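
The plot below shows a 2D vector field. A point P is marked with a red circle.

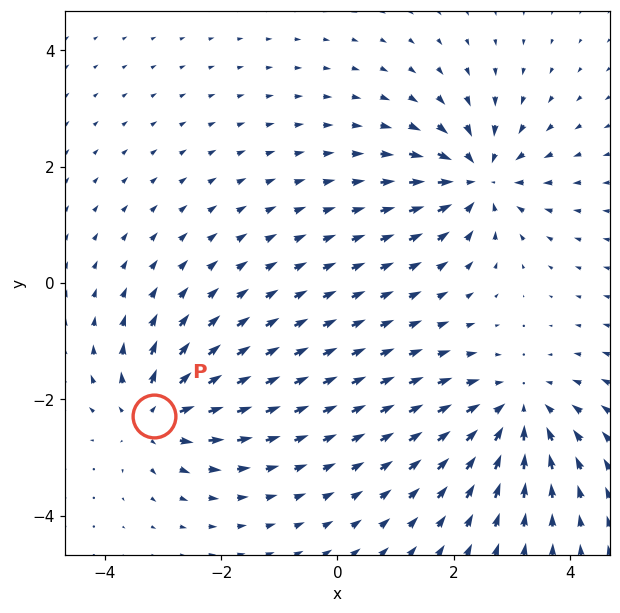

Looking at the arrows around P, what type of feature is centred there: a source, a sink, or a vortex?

At P (-3.2, -2.3) the arrows spread outward. Divergence about +4, curl ≈0 — positive divergence with near-zero curl is a source.

source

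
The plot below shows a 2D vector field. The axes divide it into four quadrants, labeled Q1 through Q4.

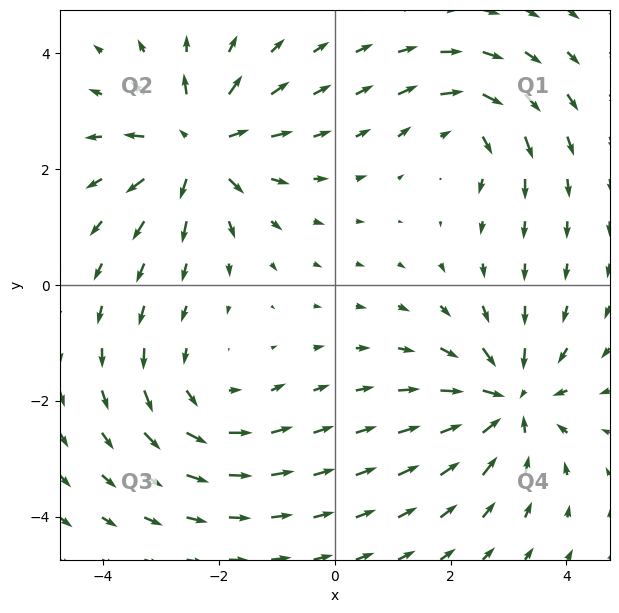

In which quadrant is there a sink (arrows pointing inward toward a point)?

The sink sits at approximately (3.0, -2.0), which lies in quadrant Q4. The divergence there is about -5, negative as expected for a sink.

Q4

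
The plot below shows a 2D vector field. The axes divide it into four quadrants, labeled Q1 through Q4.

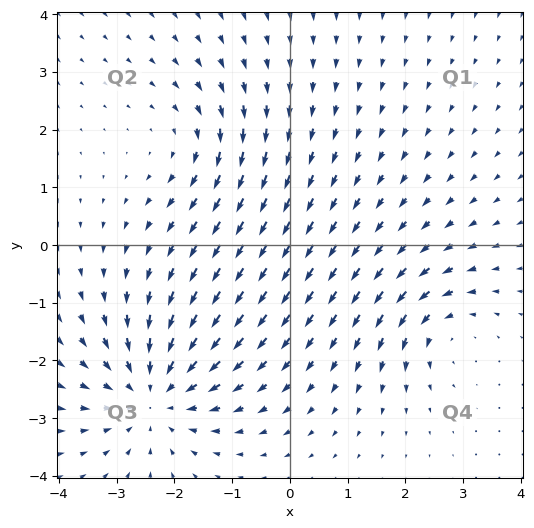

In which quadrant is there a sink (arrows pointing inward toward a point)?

Q3

The sink sits at approximately (-2.4, -2.6), which lies in quadrant Q3. The divergence there is about -4, negative as expected for a sink.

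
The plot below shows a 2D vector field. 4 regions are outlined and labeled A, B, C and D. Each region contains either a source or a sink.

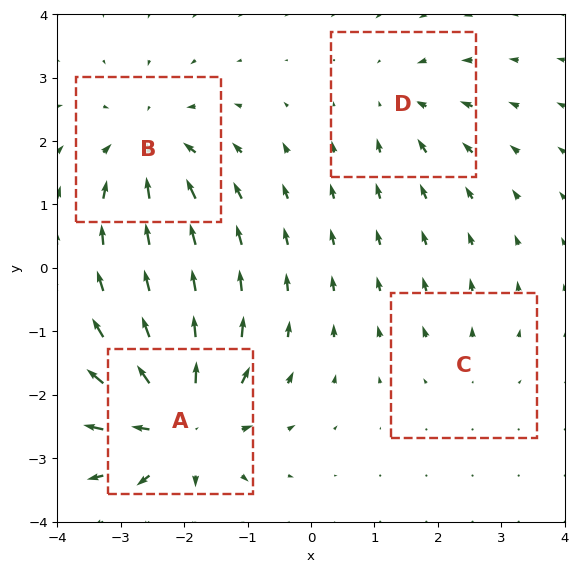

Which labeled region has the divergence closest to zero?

C

Divergence at each region's feature centre — A: about +8, B: about -5, C: about +2, D: about -3. Region C is closest to zero.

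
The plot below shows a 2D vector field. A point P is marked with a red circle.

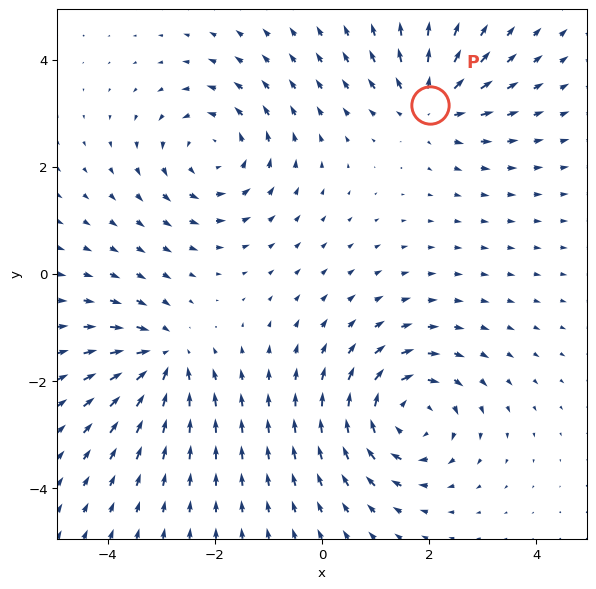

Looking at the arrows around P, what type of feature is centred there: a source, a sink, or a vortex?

source

At P (2.0, 3.2) the arrows spread outward. Divergence about +4, curl ≈0 — positive divergence with near-zero curl is a source.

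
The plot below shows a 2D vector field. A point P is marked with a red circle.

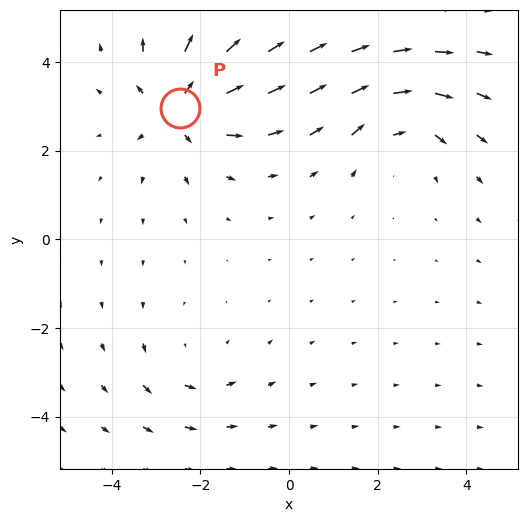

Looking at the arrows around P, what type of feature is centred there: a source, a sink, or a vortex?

source

At P (-2.5, 3.0) the arrows spread outward. Divergence about +5, curl ≈0 — positive divergence with near-zero curl is a source.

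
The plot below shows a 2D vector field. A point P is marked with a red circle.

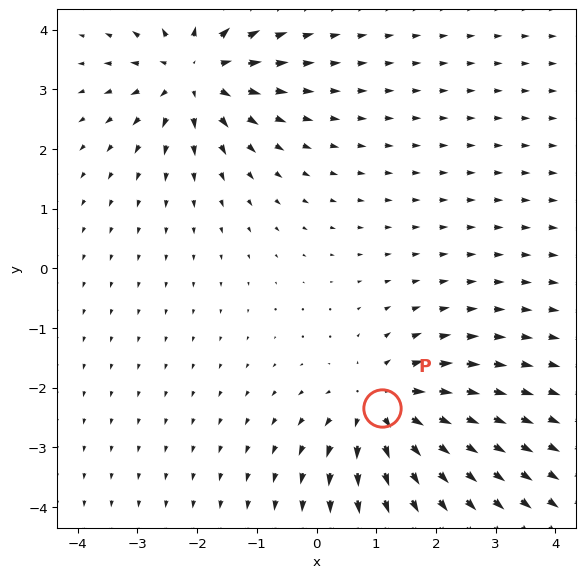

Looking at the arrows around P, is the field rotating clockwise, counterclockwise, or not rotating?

not rotating

Near P at (1.1, -2.3) the arrows show no circulation. The curl there is ≈0.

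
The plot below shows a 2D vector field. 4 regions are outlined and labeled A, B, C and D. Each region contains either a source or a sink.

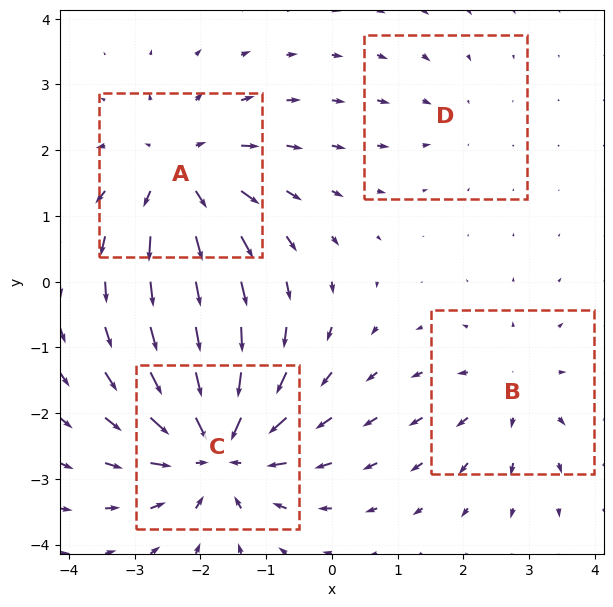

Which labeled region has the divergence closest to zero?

Divergence at each region's feature centre — A: about +5, B: about +3, C: about -7, D: about -2. Region D is closest to zero.

D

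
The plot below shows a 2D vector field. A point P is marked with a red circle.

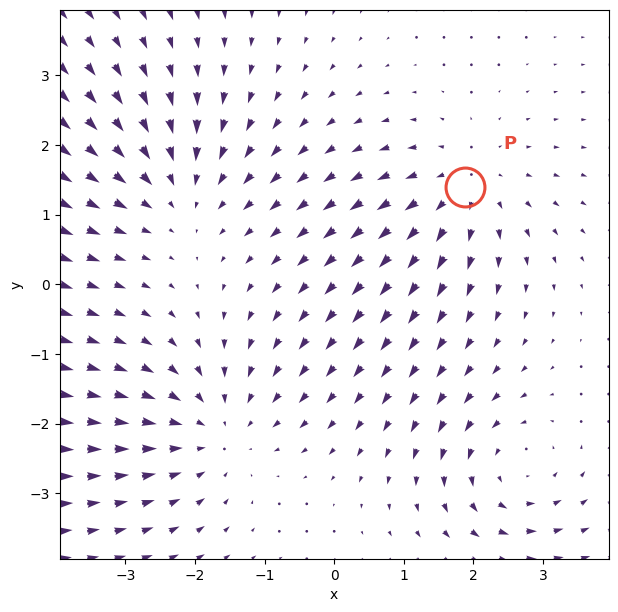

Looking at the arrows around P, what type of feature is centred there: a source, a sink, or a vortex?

source

At P (1.9, 1.4) the arrows spread outward. Divergence about +3, curl ≈0 — positive divergence with near-zero curl is a source.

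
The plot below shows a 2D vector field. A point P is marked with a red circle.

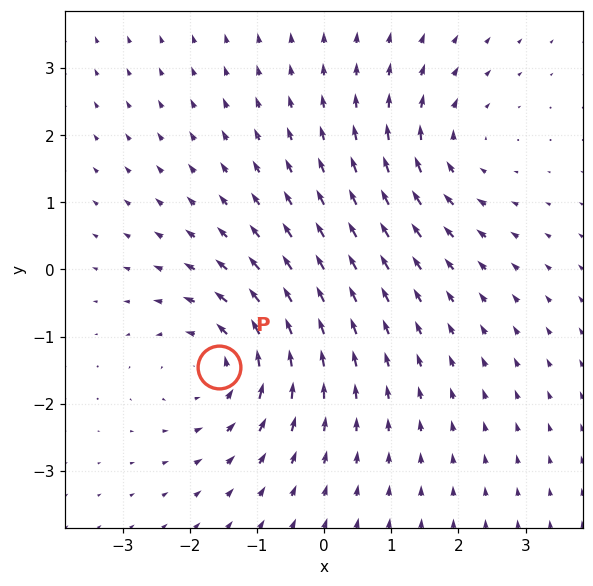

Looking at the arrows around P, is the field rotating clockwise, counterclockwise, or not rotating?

Near P at (-1.6, -1.5) the arrows circulate counterclockwise. The curl (z-component) there is about +4; positive curl means counterclockwise rotation.

counterclockwise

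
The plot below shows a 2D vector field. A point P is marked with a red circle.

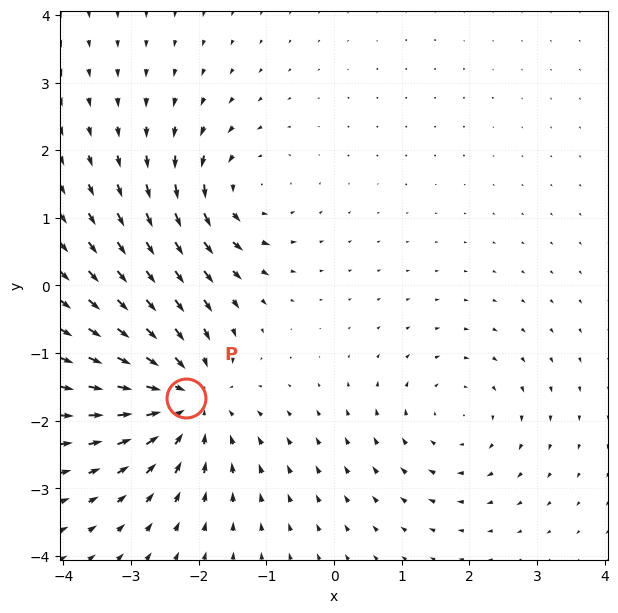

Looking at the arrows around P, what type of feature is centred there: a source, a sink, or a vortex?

At P (-2.2, -1.7) the arrows converge inward. Divergence about -5, curl ≈0 — negative divergence with near-zero curl is a sink.

sink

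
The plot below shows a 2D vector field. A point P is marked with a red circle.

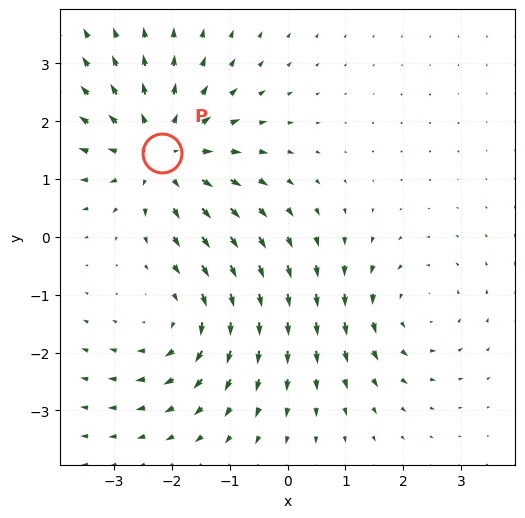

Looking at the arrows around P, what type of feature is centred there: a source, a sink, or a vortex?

source

At P (-2.2, 1.4) the arrows spread outward. Divergence about +4, curl ≈0 — positive divergence with near-zero curl is a source.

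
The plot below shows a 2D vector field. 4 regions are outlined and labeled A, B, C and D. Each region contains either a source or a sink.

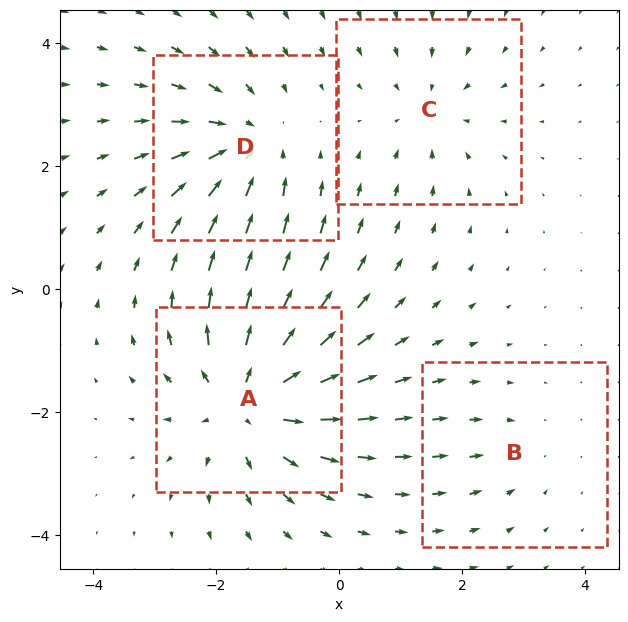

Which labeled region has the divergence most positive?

A

Divergence at each region's feature centre — A: about +6, B: about -2, C: about -3, D: about -4. Region A is most positive.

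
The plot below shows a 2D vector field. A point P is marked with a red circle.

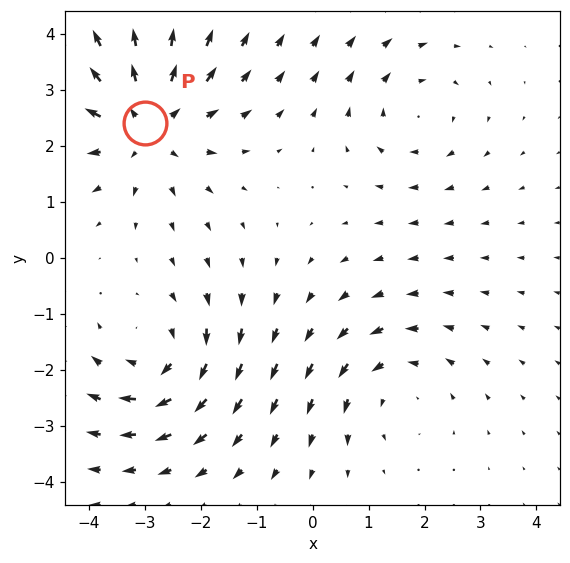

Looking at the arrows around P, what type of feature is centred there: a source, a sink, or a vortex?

source

At P (-3.0, 2.4) the arrows spread outward. Divergence about +4, curl ≈0 — positive divergence with near-zero curl is a source.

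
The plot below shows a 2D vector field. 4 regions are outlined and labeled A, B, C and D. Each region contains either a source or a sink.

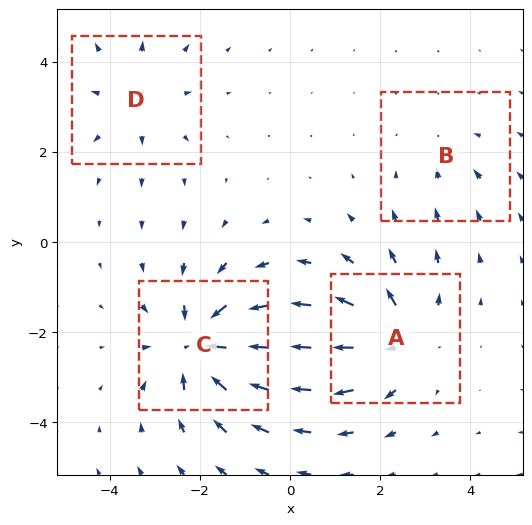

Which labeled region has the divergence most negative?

Divergence at each region's feature centre — A: about +5, B: about -2, C: about -7, D: about +3. Region C is most negative.

C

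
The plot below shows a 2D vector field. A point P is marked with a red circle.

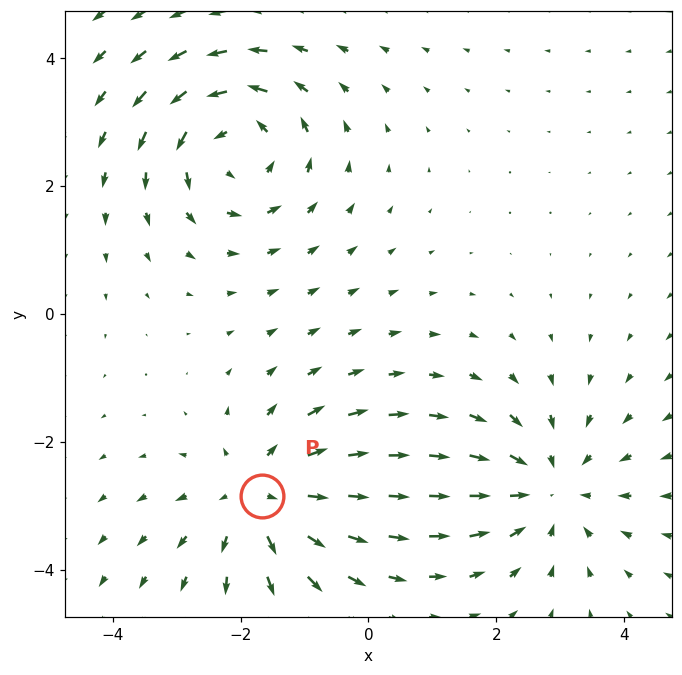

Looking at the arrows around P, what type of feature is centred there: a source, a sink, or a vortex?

source

At P (-1.7, -2.9) the arrows spread outward. Divergence about +4, curl ≈0 — positive divergence with near-zero curl is a source.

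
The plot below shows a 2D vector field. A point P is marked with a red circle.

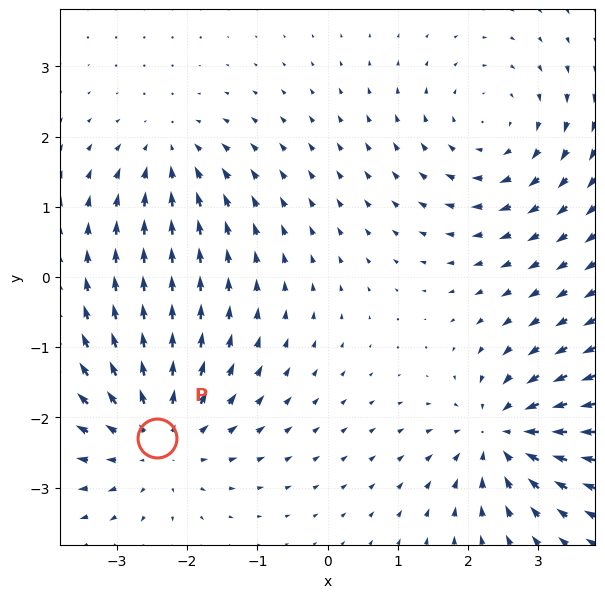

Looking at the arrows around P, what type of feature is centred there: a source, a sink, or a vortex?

At P (-2.4, -2.3) the arrows spread outward. Divergence about +5, curl ≈0 — positive divergence with near-zero curl is a source.

source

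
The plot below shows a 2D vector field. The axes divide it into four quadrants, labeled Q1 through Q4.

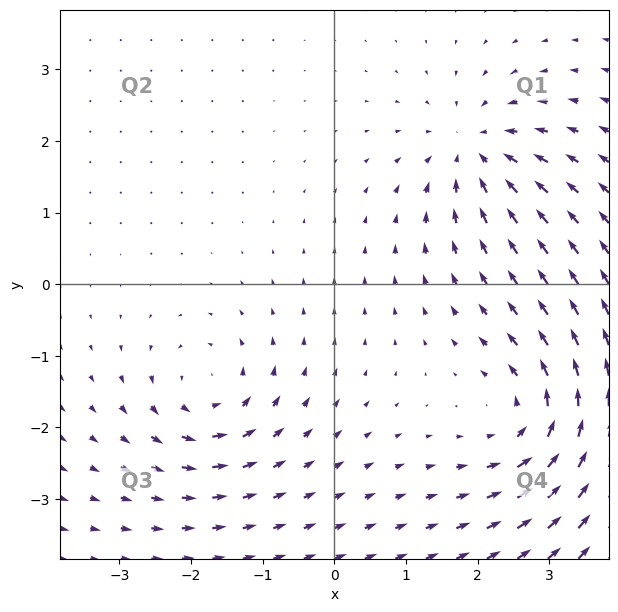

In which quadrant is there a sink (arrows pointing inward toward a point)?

Q1

The sink sits at approximately (2.0, 1.9), which lies in quadrant Q1. The divergence there is about -5, negative as expected for a sink.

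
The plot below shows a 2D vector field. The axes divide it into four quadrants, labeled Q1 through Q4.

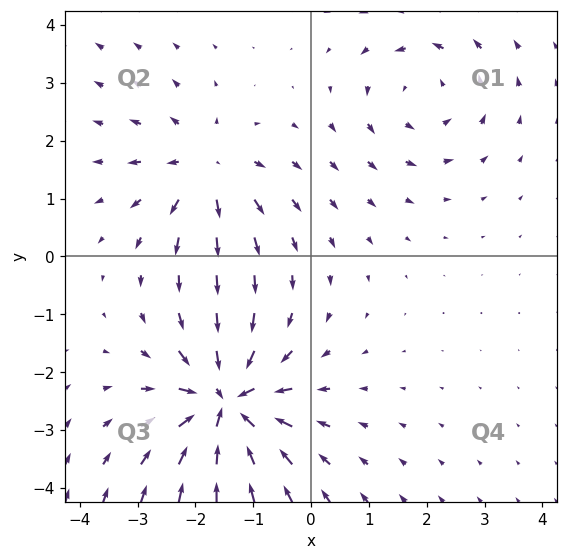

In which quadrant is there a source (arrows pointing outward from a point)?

Q2

The source sits at approximately (-1.8, 1.5), which lies in quadrant Q2. The divergence there is about +4, positive as expected for a source.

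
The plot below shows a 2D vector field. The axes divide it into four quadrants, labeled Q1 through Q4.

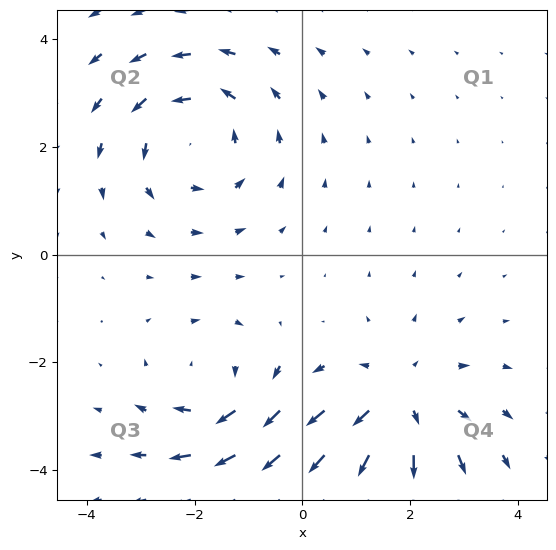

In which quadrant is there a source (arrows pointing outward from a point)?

Q4

The source sits at approximately (1.8, -2.8), which lies in quadrant Q4. The divergence there is about +3, positive as expected for a source.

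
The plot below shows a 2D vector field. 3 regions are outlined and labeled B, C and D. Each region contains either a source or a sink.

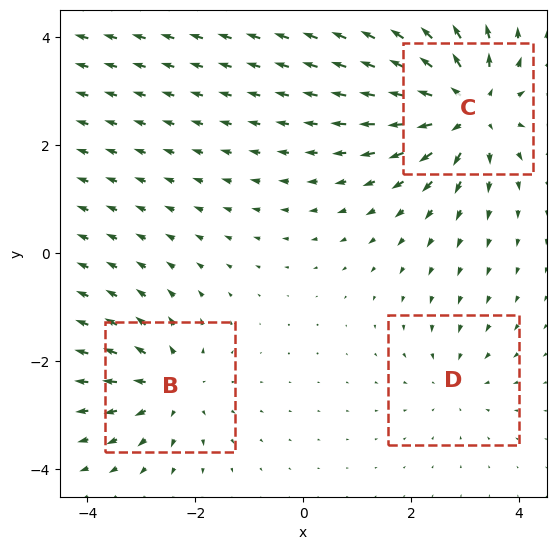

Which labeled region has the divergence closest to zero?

D

Divergence at each region's feature centre — B: about +3, C: about +5, D: about -2. Region D is closest to zero.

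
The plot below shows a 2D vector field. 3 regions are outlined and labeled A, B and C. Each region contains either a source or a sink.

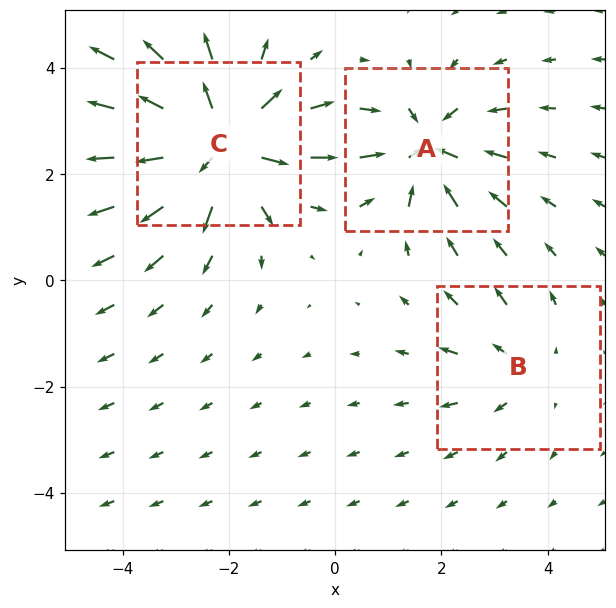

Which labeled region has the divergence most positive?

Divergence at each region's feature centre — A: about -4, B: about +2, C: about +6. Region C is most positive.

C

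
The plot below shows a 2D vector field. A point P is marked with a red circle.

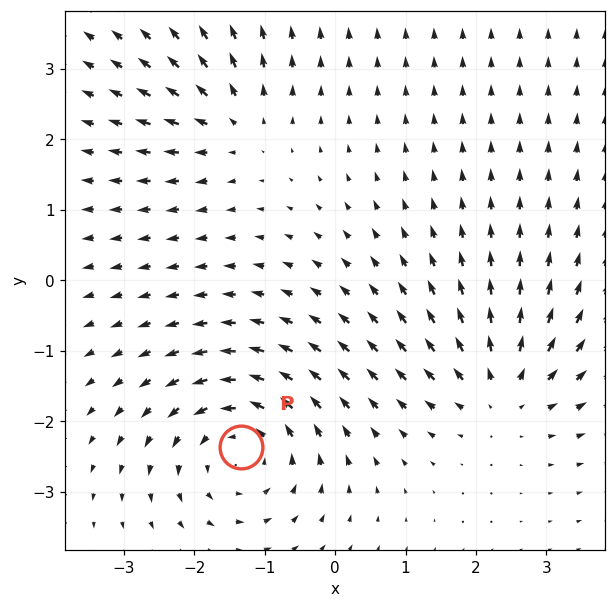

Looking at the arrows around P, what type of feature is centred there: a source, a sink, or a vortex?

At P (-1.3, -2.4) the arrows circulate counterclockwise. Divergence ≈0, curl about +5 — near-zero divergence with nonzero curl is a vortex.

vortex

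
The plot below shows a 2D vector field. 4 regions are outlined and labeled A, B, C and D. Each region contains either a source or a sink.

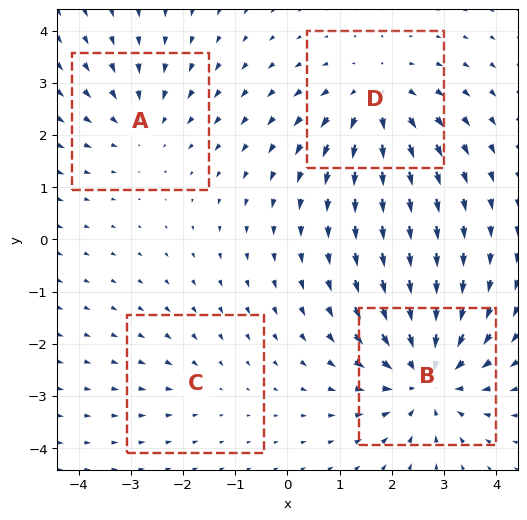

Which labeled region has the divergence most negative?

Divergence at each region's feature centre — A: about -3, B: about -6, C: about -2, D: about +4. Region B is most negative.

B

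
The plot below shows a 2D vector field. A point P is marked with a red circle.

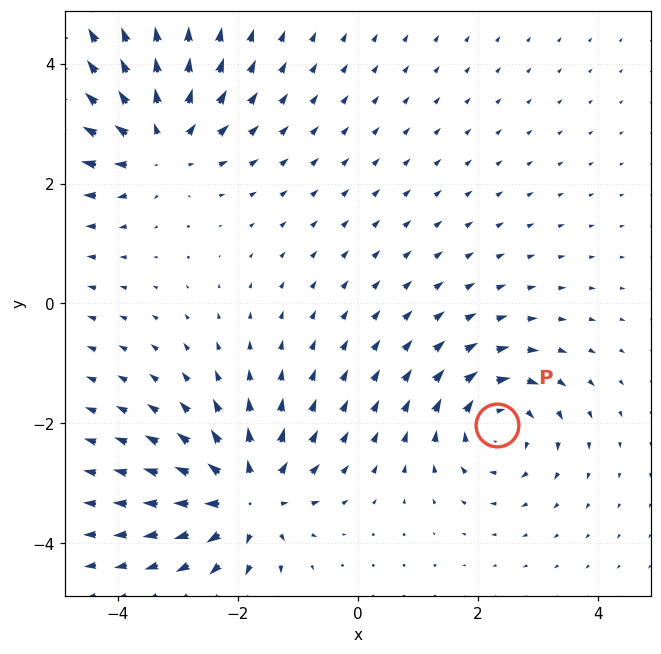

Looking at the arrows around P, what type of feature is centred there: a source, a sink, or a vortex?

At P (2.3, -2.0) the arrows circulate clockwise. Divergence ≈0, curl about -6 — near-zero divergence with nonzero curl is a vortex.

vortex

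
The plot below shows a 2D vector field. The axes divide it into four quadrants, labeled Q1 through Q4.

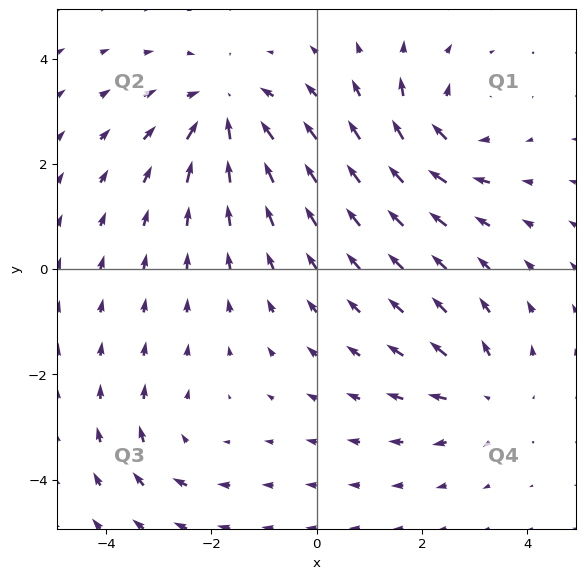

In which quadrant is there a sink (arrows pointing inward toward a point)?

The sink sits at approximately (-1.7, 3.0), which lies in quadrant Q2. The divergence there is about -4, negative as expected for a sink.

Q2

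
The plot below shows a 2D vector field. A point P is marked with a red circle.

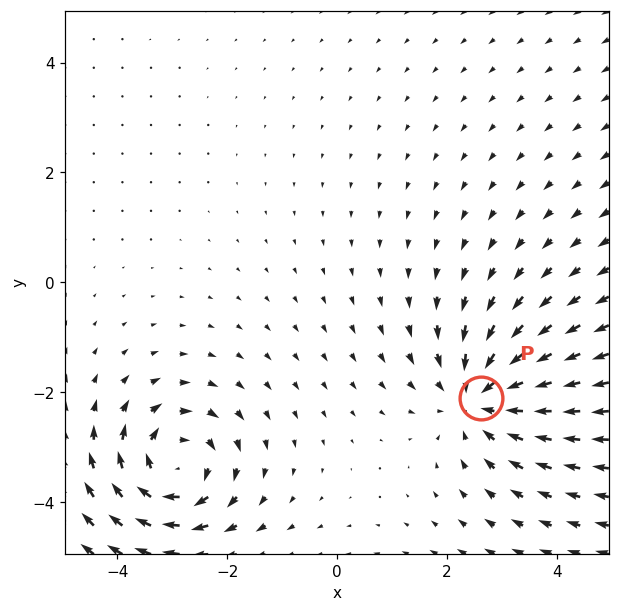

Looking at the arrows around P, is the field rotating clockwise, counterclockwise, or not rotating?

not rotating

Near P at (2.6, -2.1) the arrows show no circulation. The curl there is ≈0.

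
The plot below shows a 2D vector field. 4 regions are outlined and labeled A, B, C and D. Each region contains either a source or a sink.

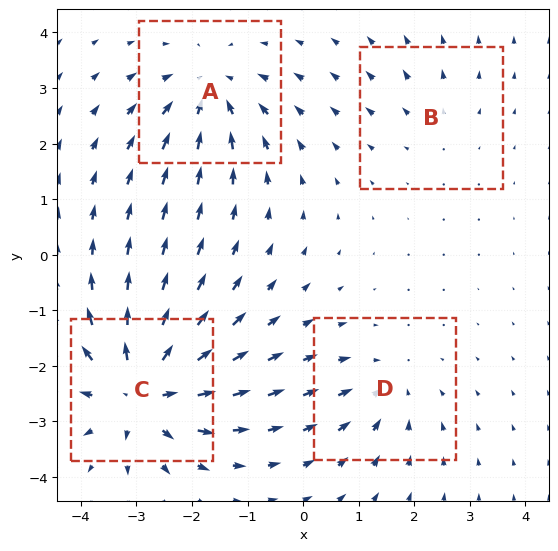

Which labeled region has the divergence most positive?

Divergence at each region's feature centre — A: about -5, B: about +2, C: about +8, D: about -4. Region C is most positive.

C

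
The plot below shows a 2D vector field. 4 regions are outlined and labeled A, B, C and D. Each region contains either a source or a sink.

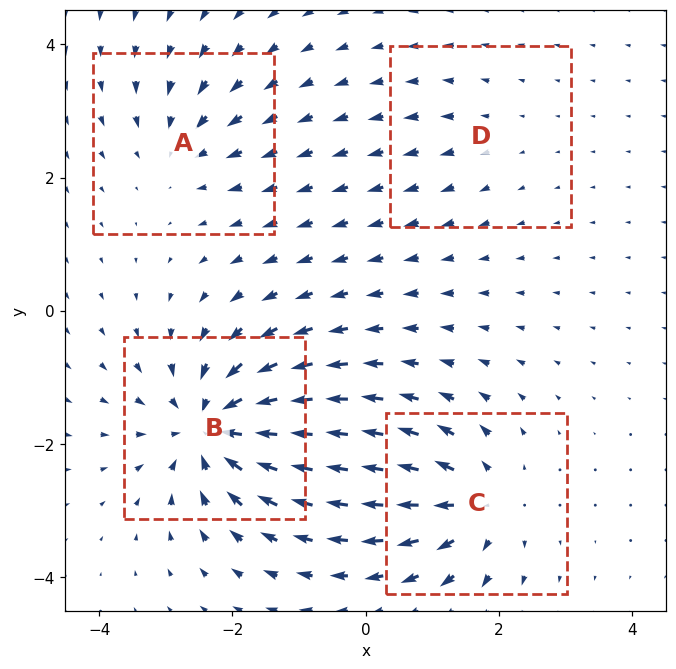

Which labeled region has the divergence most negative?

B

Divergence at each region's feature centre — A: about -4, B: about -9, C: about +6, D: about +2. Region B is most negative.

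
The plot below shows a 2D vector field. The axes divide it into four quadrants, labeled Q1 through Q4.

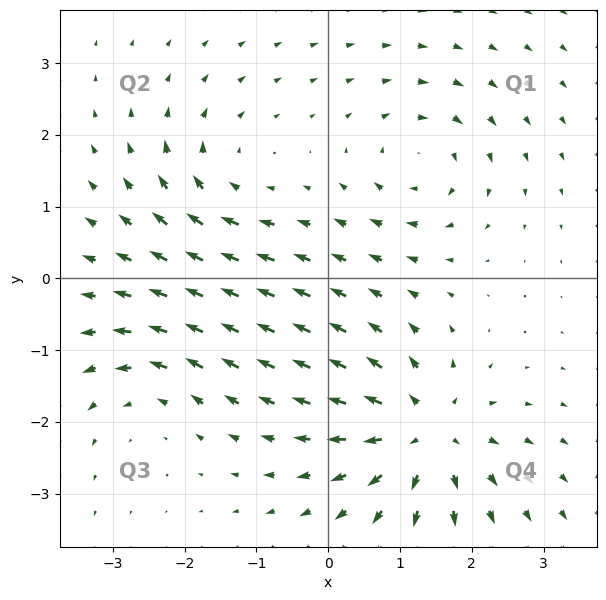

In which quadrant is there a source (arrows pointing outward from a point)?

Q4

The source sits at approximately (1.3, -2.2), which lies in quadrant Q4. The divergence there is about +5, positive as expected for a source.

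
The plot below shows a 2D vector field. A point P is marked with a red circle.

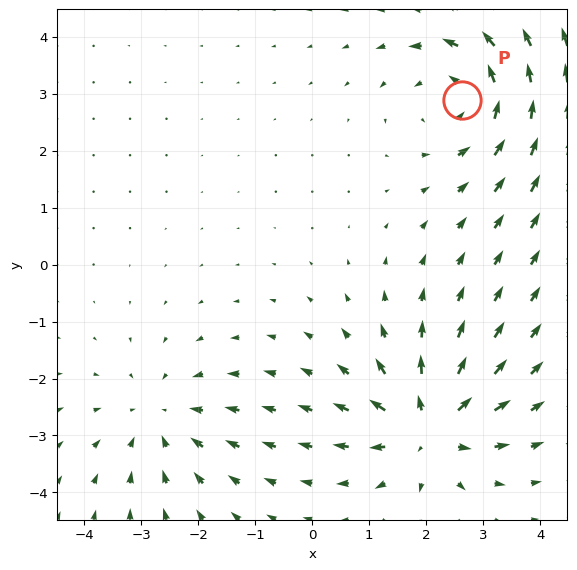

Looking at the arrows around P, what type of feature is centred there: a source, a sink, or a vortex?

vortex

At P (2.6, 2.9) the arrows circulate counterclockwise. Divergence ≈0, curl about +4 — near-zero divergence with nonzero curl is a vortex.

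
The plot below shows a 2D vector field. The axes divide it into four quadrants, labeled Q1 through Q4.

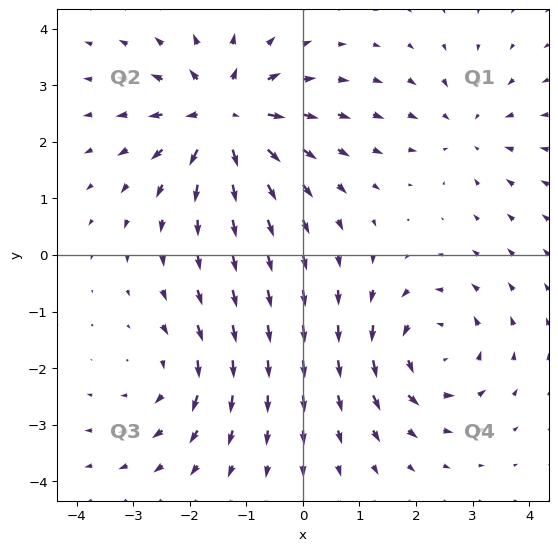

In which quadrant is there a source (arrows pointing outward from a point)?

The source sits at approximately (-1.4, 2.4), which lies in quadrant Q2. The divergence there is about +6, positive as expected for a source.

Q2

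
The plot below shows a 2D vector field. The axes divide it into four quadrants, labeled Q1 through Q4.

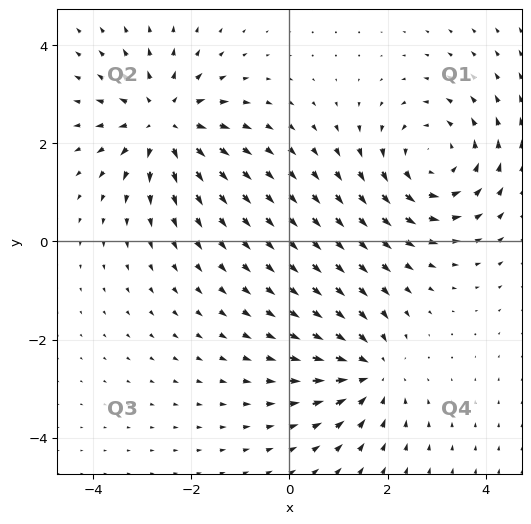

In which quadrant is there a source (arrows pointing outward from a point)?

The source sits at approximately (-2.6, 2.4), which lies in quadrant Q2. The divergence there is about +5, positive as expected for a source.

Q2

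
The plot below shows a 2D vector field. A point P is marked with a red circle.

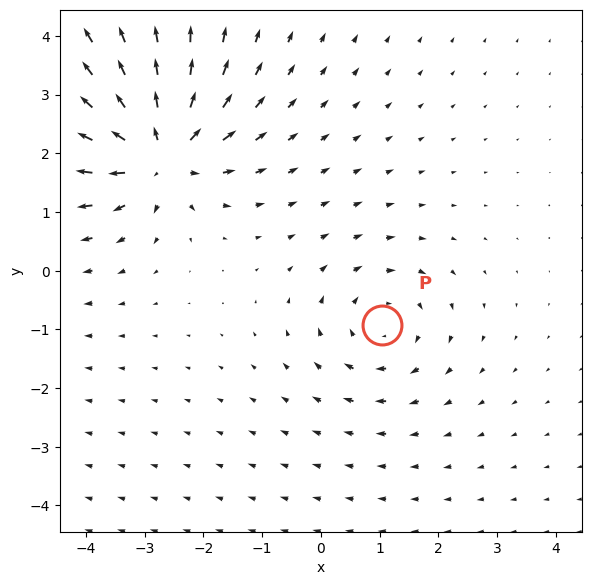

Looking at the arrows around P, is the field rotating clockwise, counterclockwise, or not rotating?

clockwise

Near P at (1.0, -0.9) the arrows circulate clockwise. The curl (z-component) there is about -3; negative curl means clockwise rotation.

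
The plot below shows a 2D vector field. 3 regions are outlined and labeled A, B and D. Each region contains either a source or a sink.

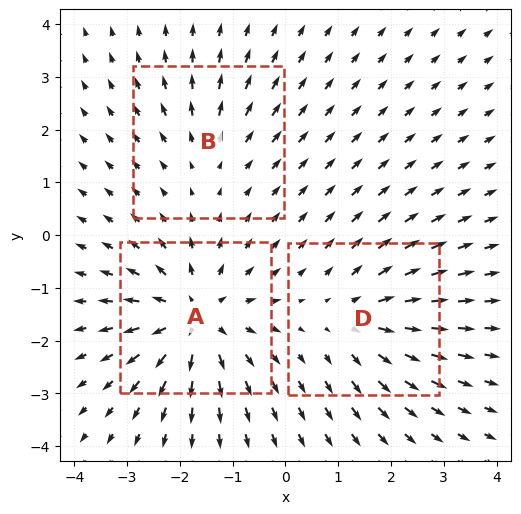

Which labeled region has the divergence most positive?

Divergence at each region's feature centre — A: about +5, B: about +2, D: about +3. Region A is most positive.

A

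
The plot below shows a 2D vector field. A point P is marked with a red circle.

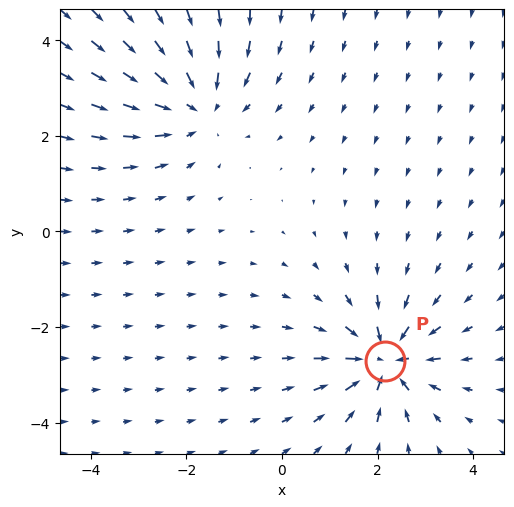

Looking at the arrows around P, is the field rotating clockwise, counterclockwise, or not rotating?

not rotating

Near P at (2.2, -2.7) the arrows show no circulation. The curl there is ≈0.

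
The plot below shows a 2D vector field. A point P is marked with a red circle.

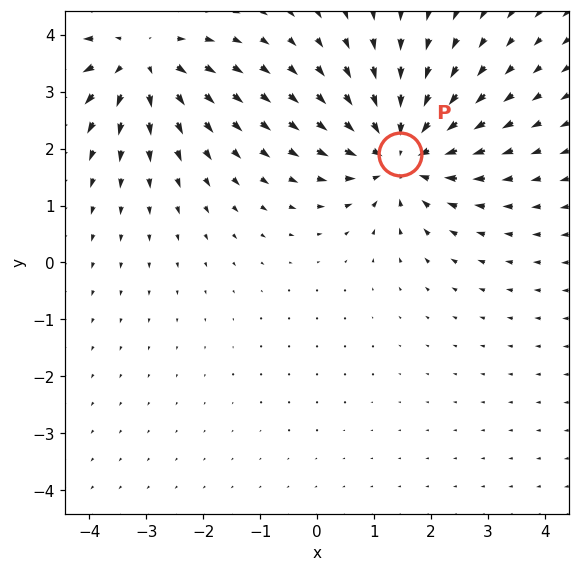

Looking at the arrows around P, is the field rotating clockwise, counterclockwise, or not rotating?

Near P at (1.5, 1.9) the arrows show no circulation. The curl there is ≈0.

not rotating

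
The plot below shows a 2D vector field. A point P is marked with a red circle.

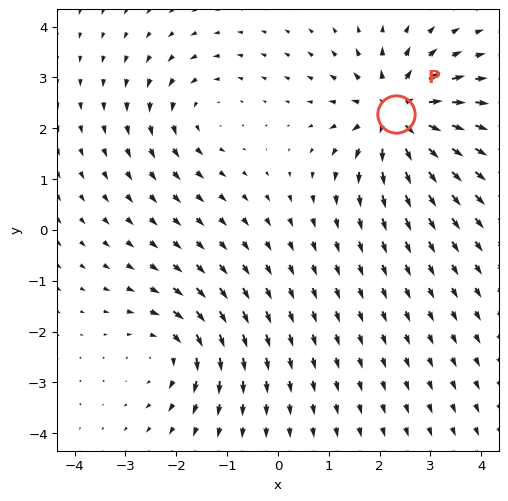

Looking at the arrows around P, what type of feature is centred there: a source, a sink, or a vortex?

source

At P (2.3, 2.3) the arrows spread outward. Divergence about +6, curl ≈0 — positive divergence with near-zero curl is a source.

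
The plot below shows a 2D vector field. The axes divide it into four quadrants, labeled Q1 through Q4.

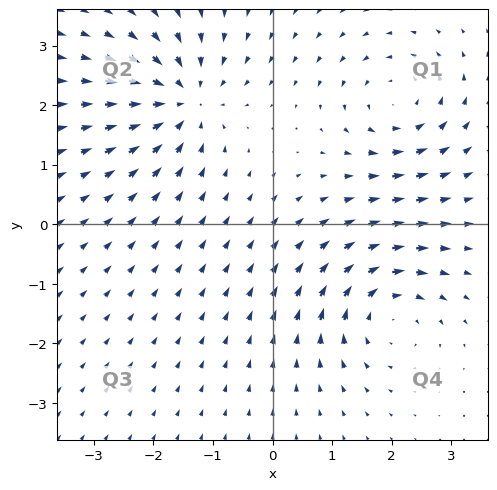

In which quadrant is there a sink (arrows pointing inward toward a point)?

Q2

The sink sits at approximately (-1.5, 2.1), which lies in quadrant Q2. The divergence there is about -6, negative as expected for a sink.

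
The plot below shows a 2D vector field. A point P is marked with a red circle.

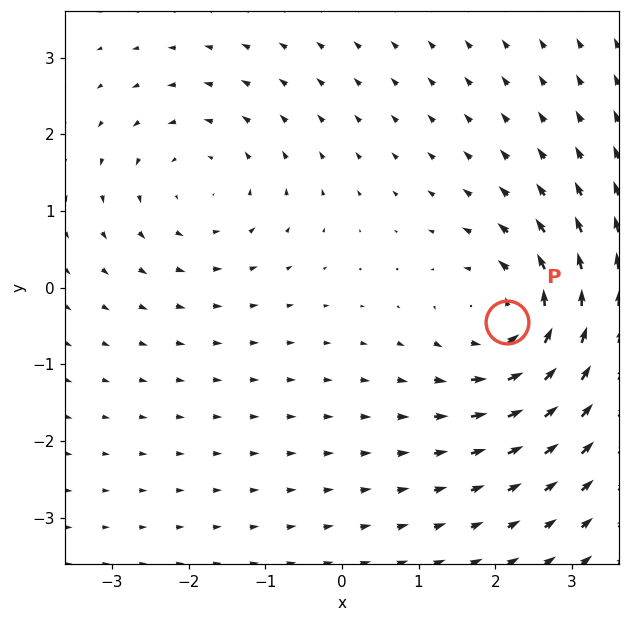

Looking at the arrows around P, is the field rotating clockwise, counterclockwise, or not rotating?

Near P at (2.2, -0.5) the arrows circulate counterclockwise. The curl (z-component) there is about +5; positive curl means counterclockwise rotation.

counterclockwise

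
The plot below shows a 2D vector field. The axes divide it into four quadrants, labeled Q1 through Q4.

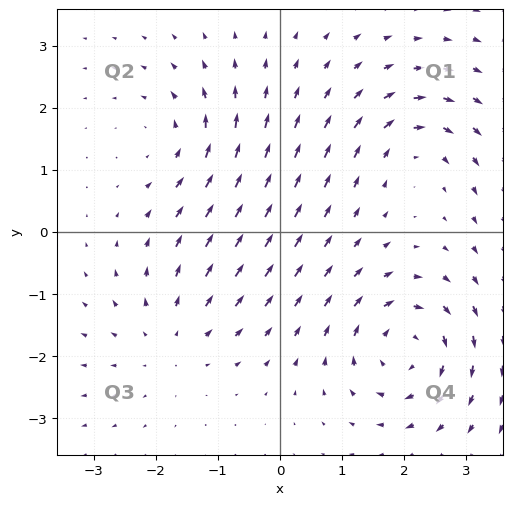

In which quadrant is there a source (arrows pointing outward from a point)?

Q3

The source sits at approximately (-1.7, -1.7), which lies in quadrant Q3. The divergence there is about +3, positive as expected for a source.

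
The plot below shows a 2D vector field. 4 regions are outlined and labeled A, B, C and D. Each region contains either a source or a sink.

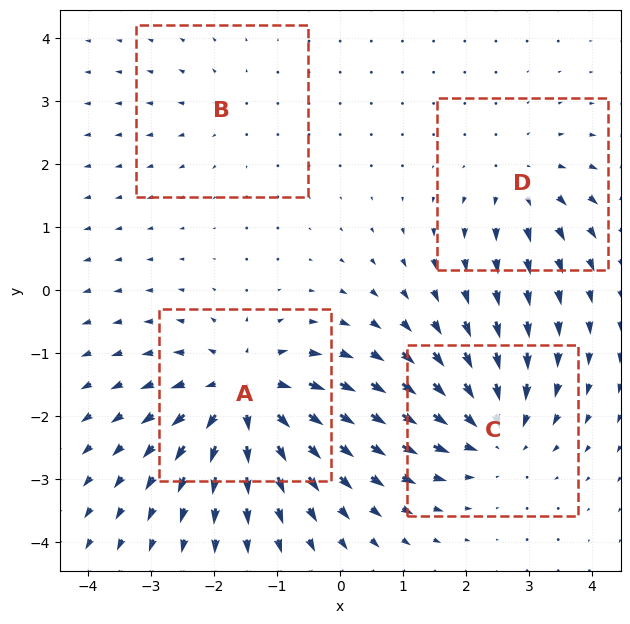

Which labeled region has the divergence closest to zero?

Divergence at each region's feature centre — A: about +7, B: about +2, C: about -5, D: about +4. Region B is closest to zero.

B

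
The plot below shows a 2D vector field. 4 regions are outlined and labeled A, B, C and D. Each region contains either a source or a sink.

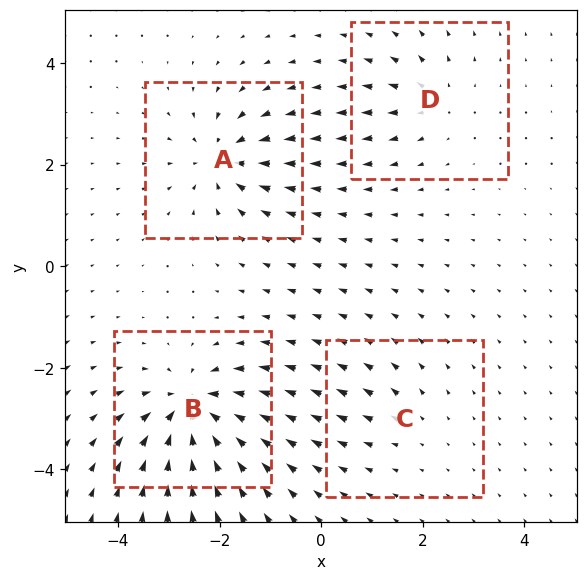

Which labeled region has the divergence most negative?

Divergence at each region's feature centre — A: about -6, B: about -8, C: about +2, D: about +4. Region B is most negative.

B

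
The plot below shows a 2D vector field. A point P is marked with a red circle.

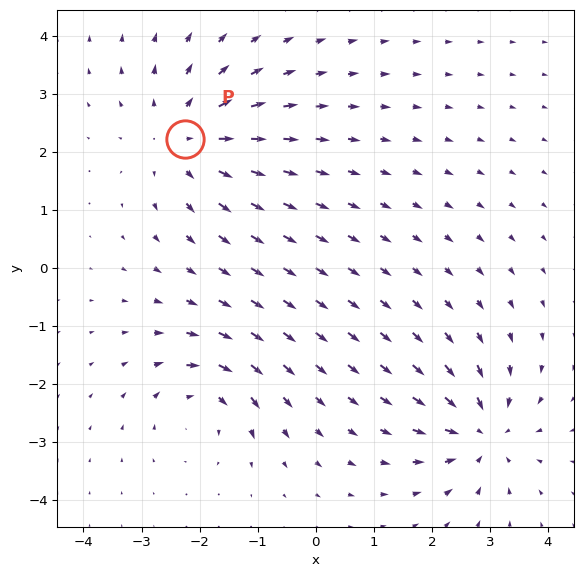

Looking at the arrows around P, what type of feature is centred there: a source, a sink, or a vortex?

source

At P (-2.2, 2.2) the arrows spread outward. Divergence about +4, curl ≈0 — positive divergence with near-zero curl is a source.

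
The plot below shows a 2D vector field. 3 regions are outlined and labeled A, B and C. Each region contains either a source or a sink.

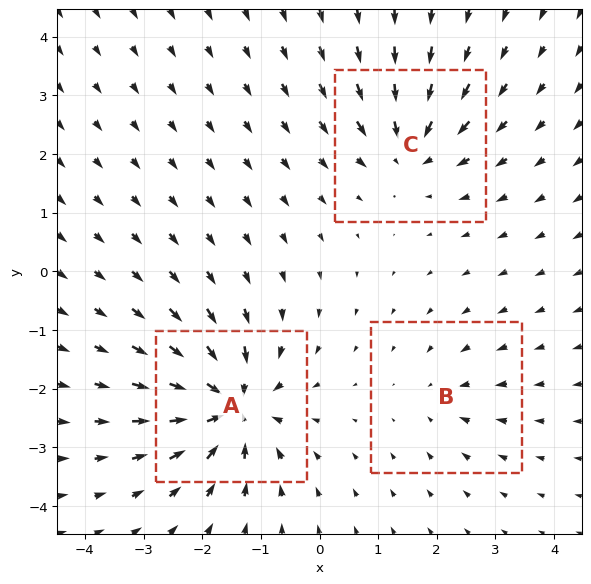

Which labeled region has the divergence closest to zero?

Divergence at each region's feature centre — A: about -7, B: about -2, C: about -4. Region B is closest to zero.

B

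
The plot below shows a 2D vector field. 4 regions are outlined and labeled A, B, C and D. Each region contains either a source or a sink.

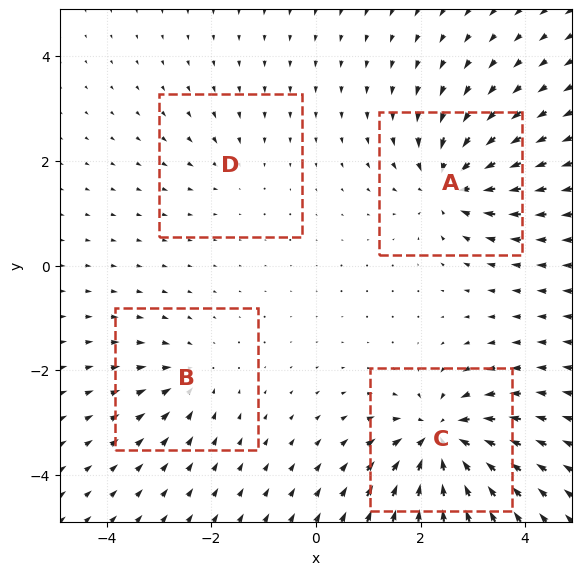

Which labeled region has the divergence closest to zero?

D

Divergence at each region's feature centre — A: about -7, B: about -4, C: about -8, D: about -2. Region D is closest to zero.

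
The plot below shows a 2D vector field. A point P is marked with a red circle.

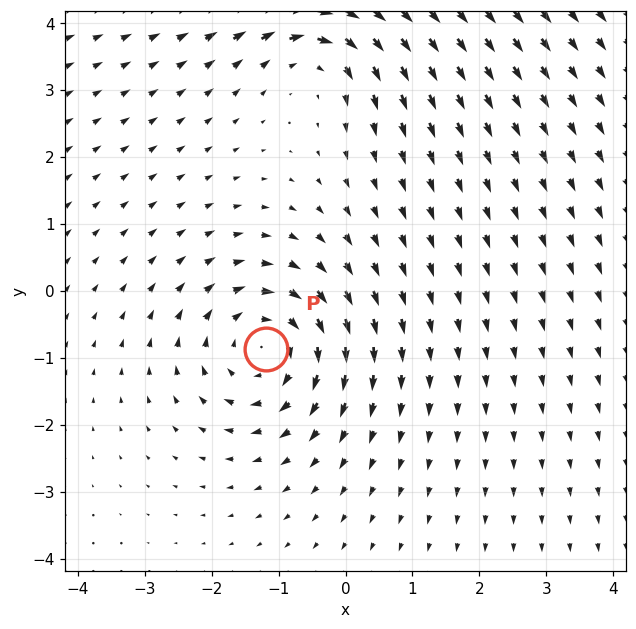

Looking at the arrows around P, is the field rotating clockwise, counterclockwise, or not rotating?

clockwise

Near P at (-1.2, -0.9) the arrows circulate clockwise. The curl (z-component) there is about -4; negative curl means clockwise rotation.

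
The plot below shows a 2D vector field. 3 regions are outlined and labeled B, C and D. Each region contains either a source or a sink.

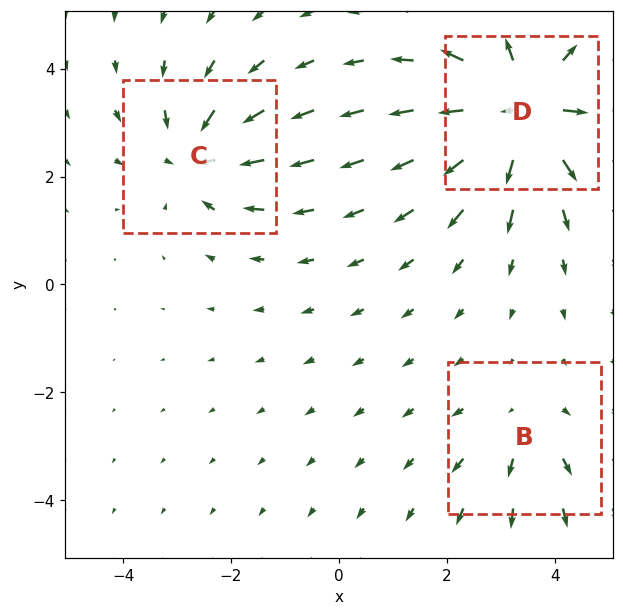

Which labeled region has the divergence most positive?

D

Divergence at each region's feature centre — B: about +2, C: about -4, D: about +6. Region D is most positive.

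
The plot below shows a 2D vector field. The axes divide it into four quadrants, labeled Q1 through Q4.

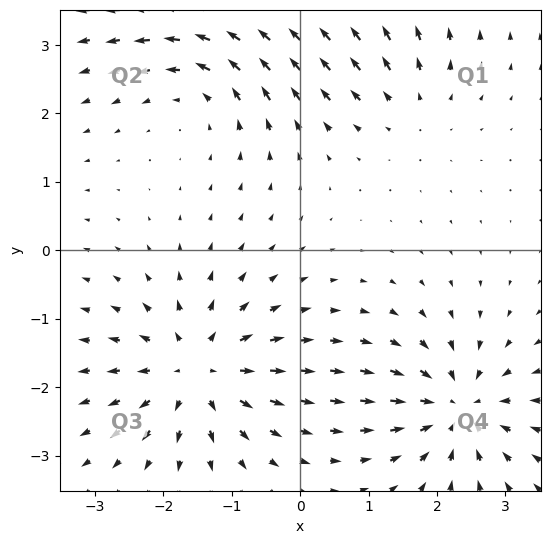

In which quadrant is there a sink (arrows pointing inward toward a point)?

The sink sits at approximately (2.3, -2.3), which lies in quadrant Q4. The divergence there is about -5, negative as expected for a sink.

Q4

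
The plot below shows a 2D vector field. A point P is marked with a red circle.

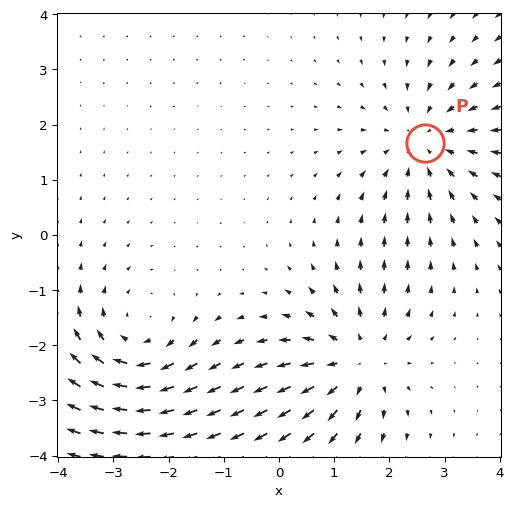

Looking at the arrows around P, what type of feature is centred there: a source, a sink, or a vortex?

At P (2.6, 1.7) the arrows converge inward. Divergence about -4, curl ≈0 — negative divergence with near-zero curl is a sink.

sink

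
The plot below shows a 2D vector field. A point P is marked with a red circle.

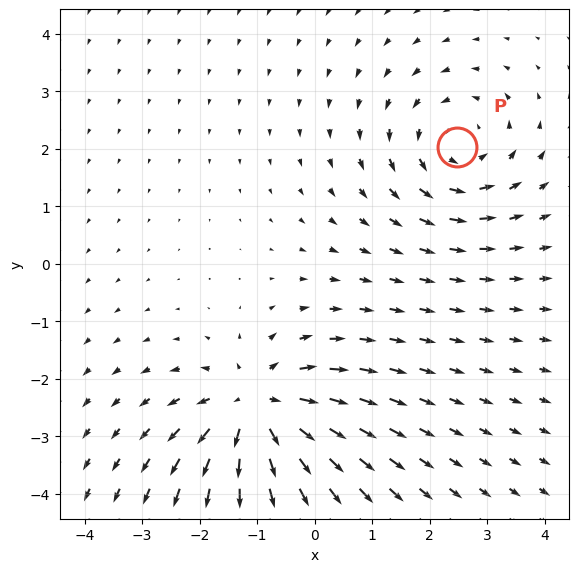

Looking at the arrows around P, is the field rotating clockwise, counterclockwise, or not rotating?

Near P at (2.5, 2.0) the arrows circulate counterclockwise. The curl (z-component) there is about +3; positive curl means counterclockwise rotation.

counterclockwise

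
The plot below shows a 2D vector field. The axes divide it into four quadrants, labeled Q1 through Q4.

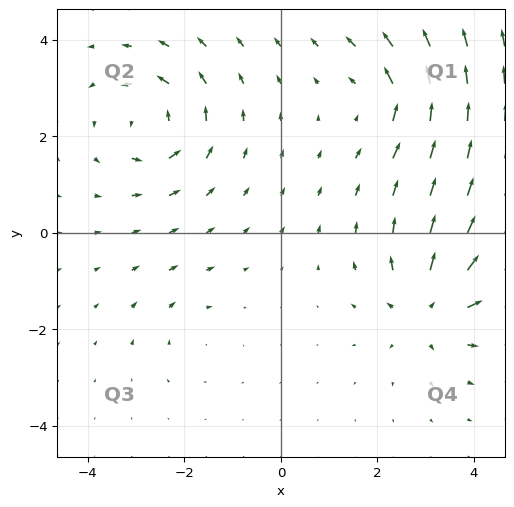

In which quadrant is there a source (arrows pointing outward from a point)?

The source sits at approximately (3.1, -1.5), which lies in quadrant Q4. The divergence there is about +5, positive as expected for a source.

Q4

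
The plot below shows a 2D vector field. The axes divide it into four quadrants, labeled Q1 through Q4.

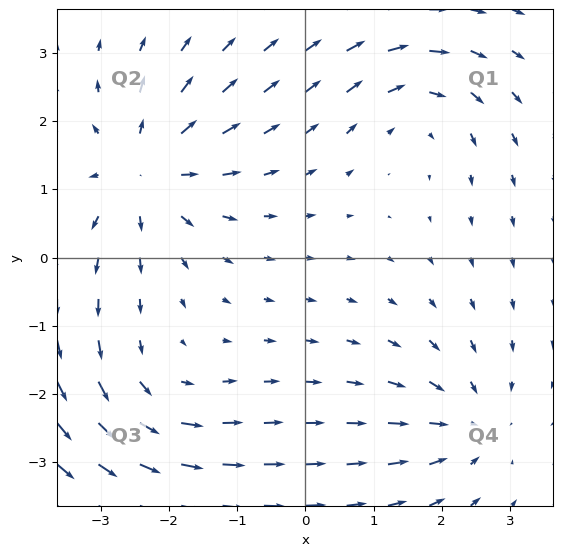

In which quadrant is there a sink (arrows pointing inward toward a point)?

The sink sits at approximately (2.4, -2.4), which lies in quadrant Q4. The divergence there is about -3, negative as expected for a sink.

Q4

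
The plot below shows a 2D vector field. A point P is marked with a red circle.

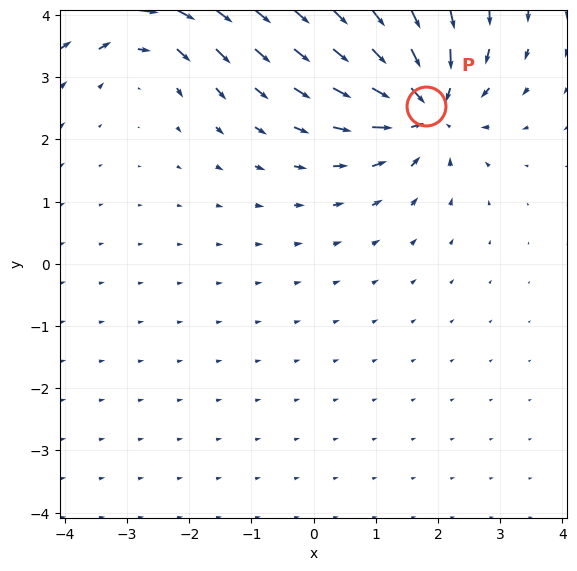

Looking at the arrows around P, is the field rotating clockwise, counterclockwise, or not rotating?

not rotating

Near P at (1.8, 2.5) the arrows show no circulation. The curl there is ≈0.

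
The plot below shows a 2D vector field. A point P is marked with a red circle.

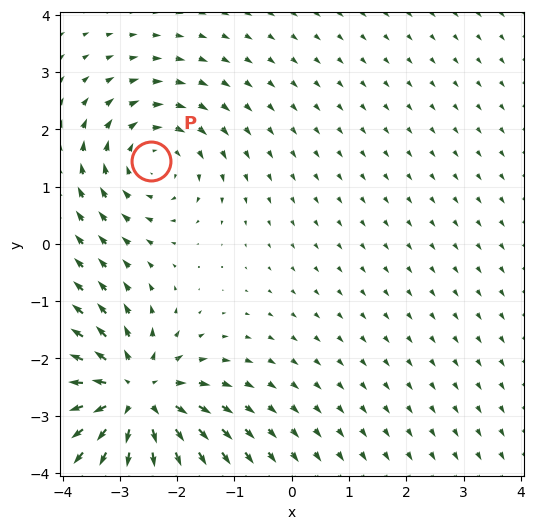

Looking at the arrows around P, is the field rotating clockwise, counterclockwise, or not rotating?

Near P at (-2.5, 1.4) the arrows circulate clockwise. The curl (z-component) there is about -3; negative curl means clockwise rotation.

clockwise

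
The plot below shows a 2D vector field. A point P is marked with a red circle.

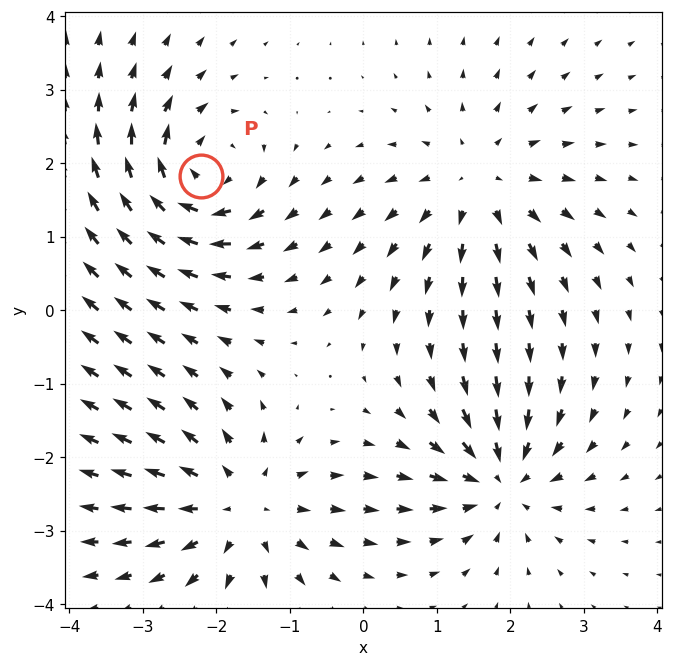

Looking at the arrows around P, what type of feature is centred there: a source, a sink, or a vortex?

At P (-2.2, 1.8) the arrows circulate clockwise. Divergence ≈0, curl about -6 — near-zero divergence with nonzero curl is a vortex.

vortex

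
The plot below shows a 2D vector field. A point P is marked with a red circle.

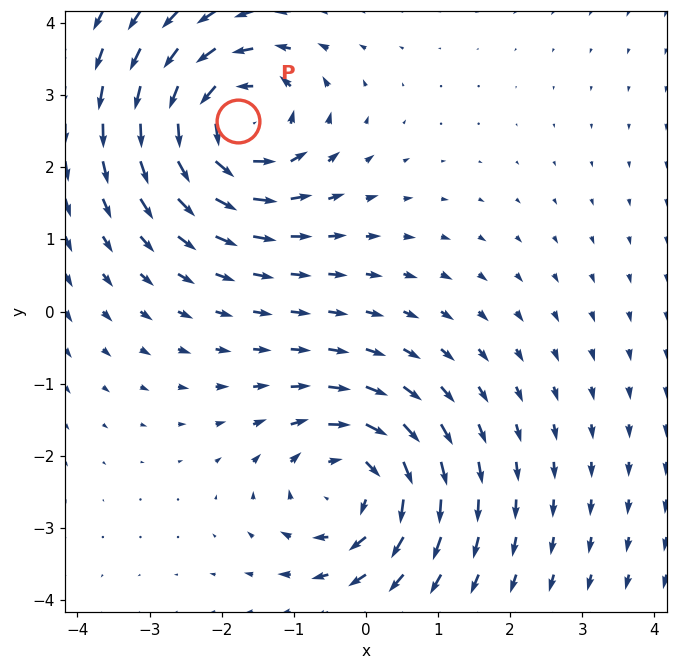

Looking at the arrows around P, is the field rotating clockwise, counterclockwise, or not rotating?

Near P at (-1.8, 2.6) the arrows circulate counterclockwise. The curl (z-component) there is about +4; positive curl means counterclockwise rotation.

counterclockwise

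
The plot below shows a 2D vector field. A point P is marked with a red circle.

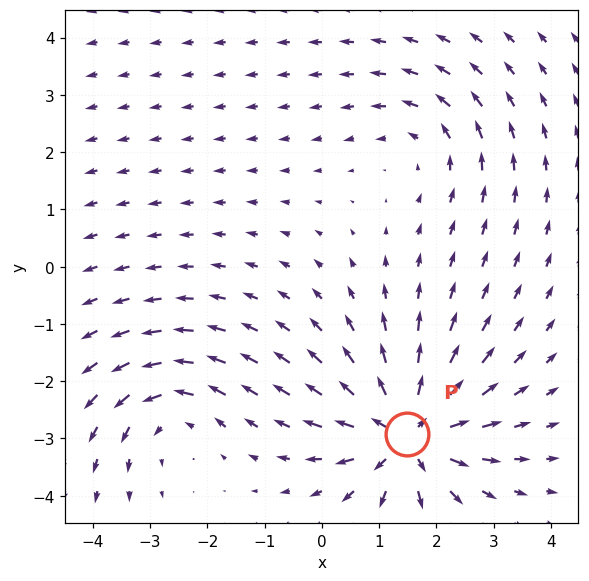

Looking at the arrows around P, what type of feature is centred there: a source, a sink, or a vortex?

At P (1.5, -2.9) the arrows spread outward. Divergence about +5, curl ≈0 — positive divergence with near-zero curl is a source.

source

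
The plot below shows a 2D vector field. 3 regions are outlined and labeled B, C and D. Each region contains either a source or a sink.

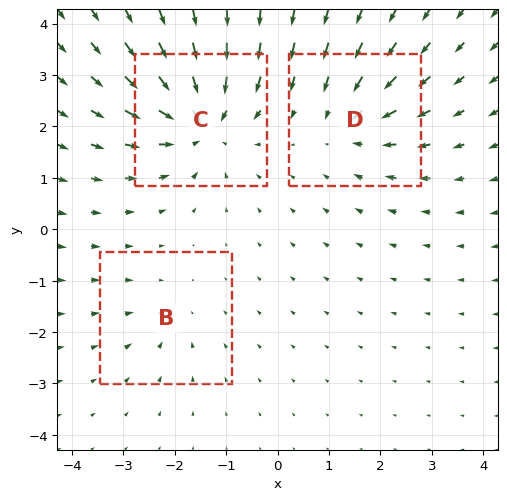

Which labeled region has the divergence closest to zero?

B

Divergence at each region's feature centre — B: about -2, C: about -5, D: about -3. Region B is closest to zero.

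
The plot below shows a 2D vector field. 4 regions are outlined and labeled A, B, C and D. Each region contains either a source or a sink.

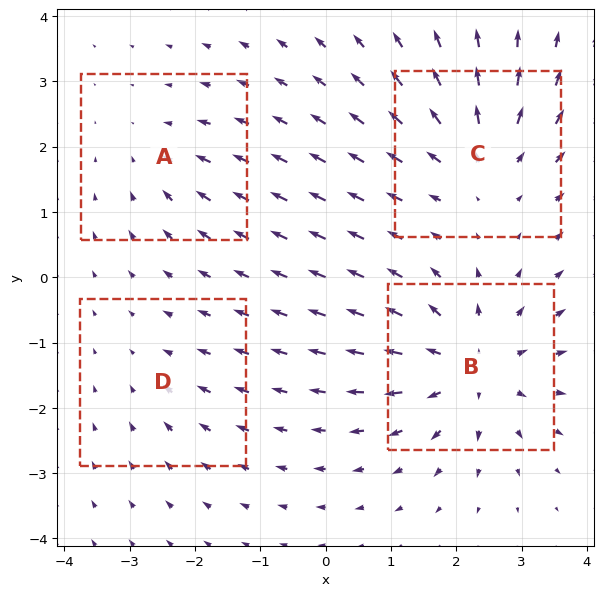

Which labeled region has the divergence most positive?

B

Divergence at each region's feature centre — A: about -3, B: about +6, C: about +5, D: about -2. Region B is most positive.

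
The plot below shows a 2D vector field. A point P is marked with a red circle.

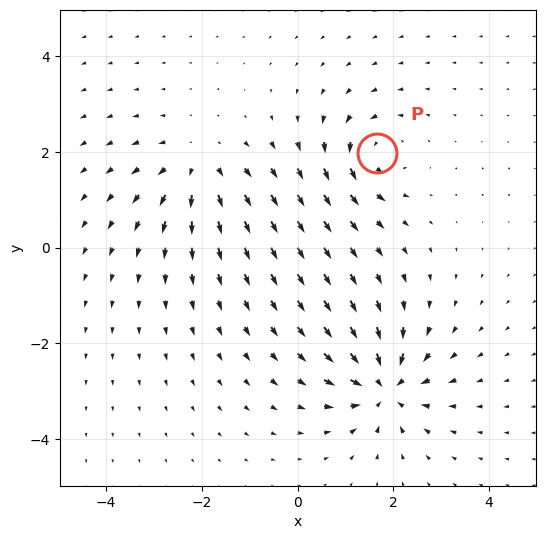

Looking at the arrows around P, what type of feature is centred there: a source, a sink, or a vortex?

vortex

At P (1.7, 2.0) the arrows circulate counterclockwise. Divergence ≈0, curl about +5 — near-zero divergence with nonzero curl is a vortex.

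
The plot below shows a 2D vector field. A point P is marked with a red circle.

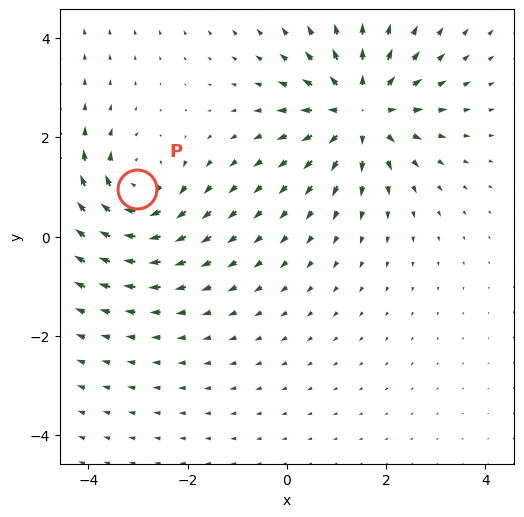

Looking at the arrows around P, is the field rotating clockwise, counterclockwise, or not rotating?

Near P at (-3.0, 1.0) the arrows circulate clockwise. The curl (z-component) there is about -4; negative curl means clockwise rotation.

clockwise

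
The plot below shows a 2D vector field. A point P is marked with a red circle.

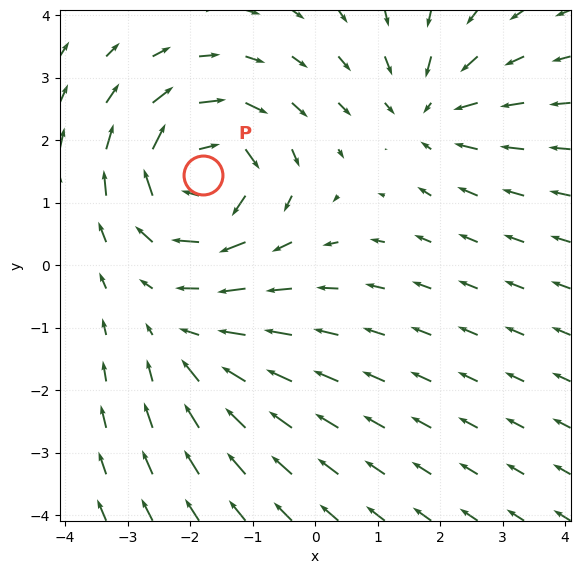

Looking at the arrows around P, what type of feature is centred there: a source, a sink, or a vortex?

vortex

At P (-1.8, 1.4) the arrows circulate clockwise. Divergence ≈0, curl about -6 — near-zero divergence with nonzero curl is a vortex.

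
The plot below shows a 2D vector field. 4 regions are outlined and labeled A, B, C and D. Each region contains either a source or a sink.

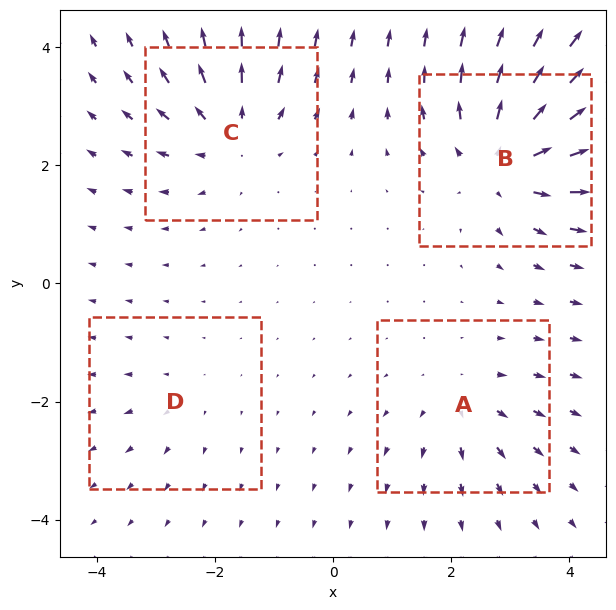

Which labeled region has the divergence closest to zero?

D

Divergence at each region's feature centre — A: about +4, B: about +7, C: about +5, D: about +2. Region D is closest to zero.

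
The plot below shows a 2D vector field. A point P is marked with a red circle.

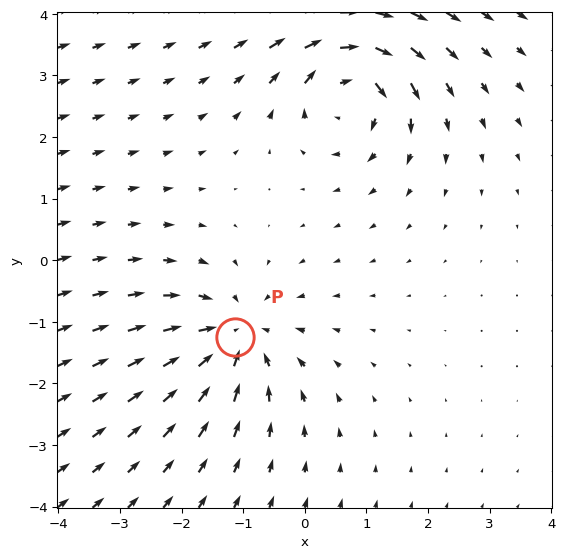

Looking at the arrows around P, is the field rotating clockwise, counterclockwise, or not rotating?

not rotating

Near P at (-1.1, -1.2) the arrows show no circulation. The curl there is ≈0.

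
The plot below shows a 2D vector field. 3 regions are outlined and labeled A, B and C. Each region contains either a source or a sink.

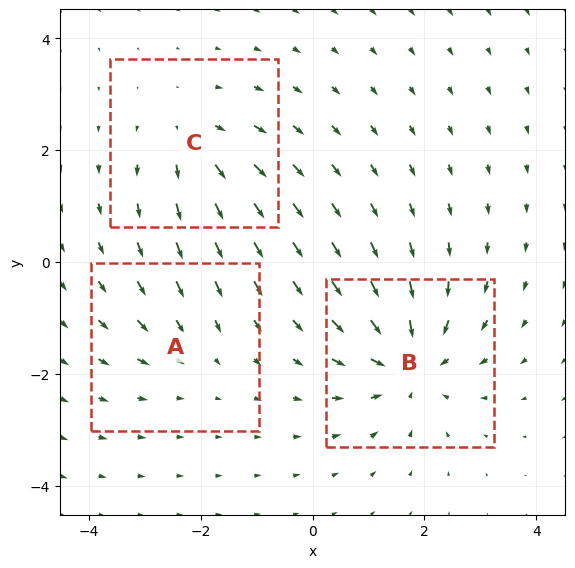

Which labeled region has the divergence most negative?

Divergence at each region's feature centre — A: about -2, B: about -5, C: about +3. Region B is most negative.

B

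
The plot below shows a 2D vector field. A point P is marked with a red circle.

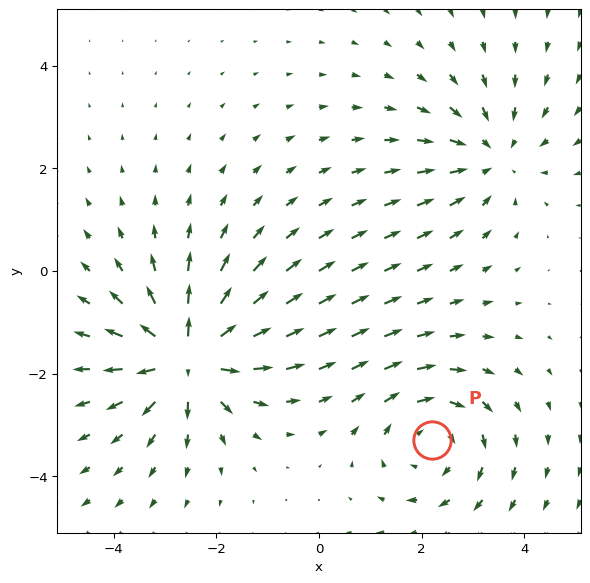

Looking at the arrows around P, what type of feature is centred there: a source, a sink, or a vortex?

At P (2.2, -3.3) the arrows circulate clockwise. Divergence ≈0, curl about -3 — near-zero divergence with nonzero curl is a vortex.

vortex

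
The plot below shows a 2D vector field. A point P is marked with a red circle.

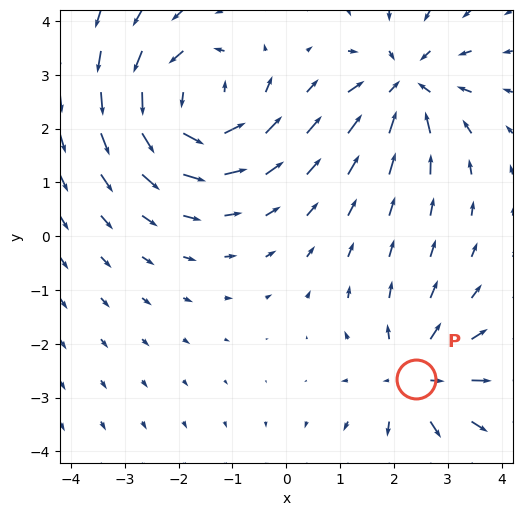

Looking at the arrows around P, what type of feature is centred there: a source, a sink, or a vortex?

At P (2.4, -2.6) the arrows spread outward. Divergence about +4, curl ≈0 — positive divergence with near-zero curl is a source.

source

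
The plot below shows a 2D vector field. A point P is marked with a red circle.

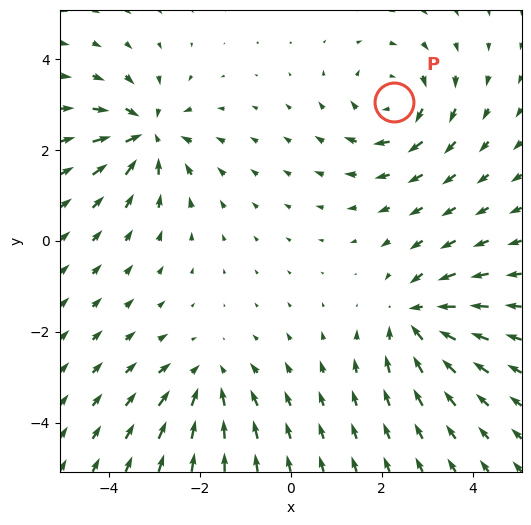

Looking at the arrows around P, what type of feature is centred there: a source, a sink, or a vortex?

At P (2.3, 3.1) the arrows circulate clockwise. Divergence ≈0, curl about -4 — near-zero divergence with nonzero curl is a vortex.

vortex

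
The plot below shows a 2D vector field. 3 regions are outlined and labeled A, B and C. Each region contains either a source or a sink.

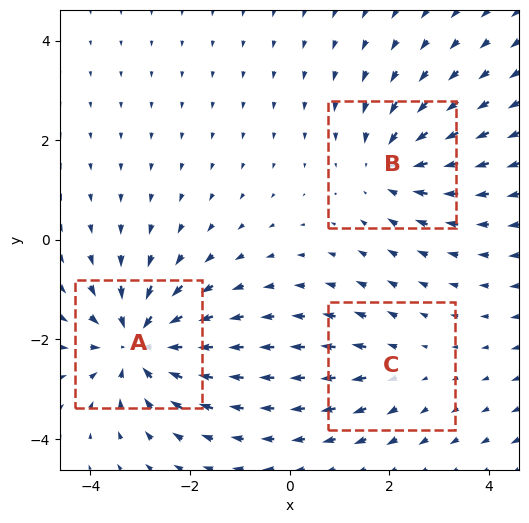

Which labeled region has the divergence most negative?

A

Divergence at each region's feature centre — A: about -5, B: about -3, C: about +2. Region A is most negative.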